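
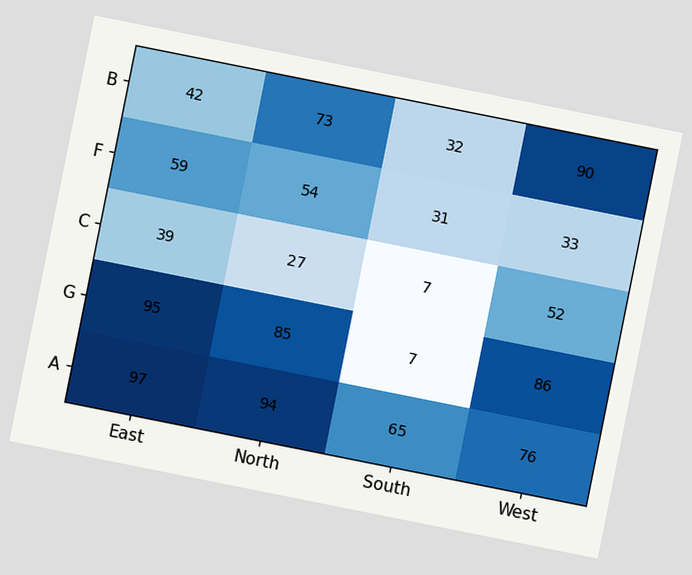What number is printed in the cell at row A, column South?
The chart is tilted about 11° clockwise. The (A, South) cell reads 65.

65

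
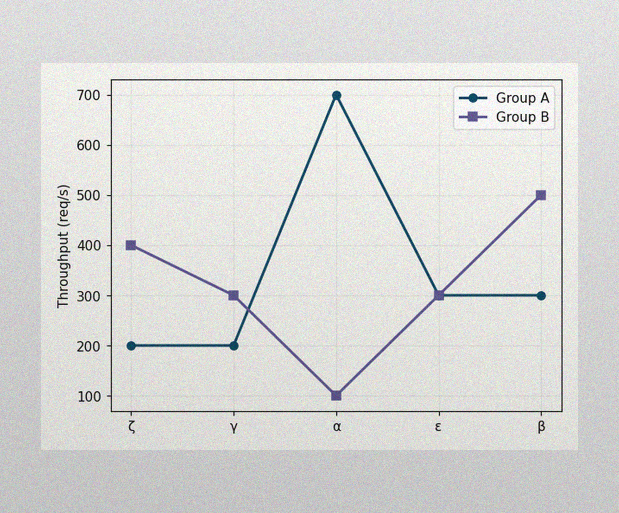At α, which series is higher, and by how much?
Group A, by 600req/s

The image has some photo noise and uneven lighting. At α, Group A sits above the other line by 600req/s.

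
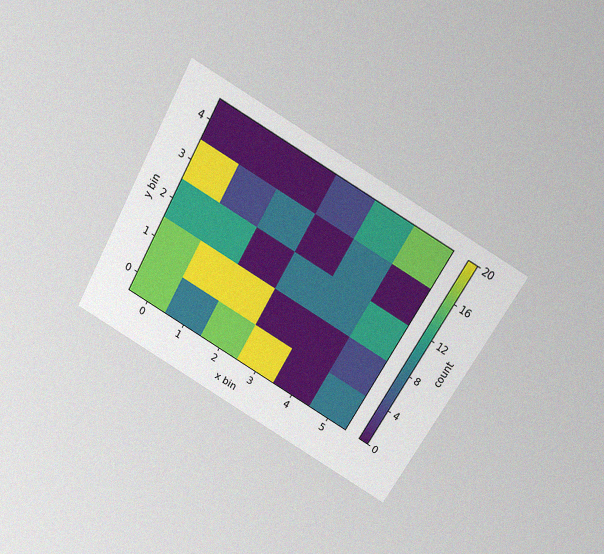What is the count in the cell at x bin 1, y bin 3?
4

The chart is tilted about 30° clockwise and viewed slightly from above, with some photo noise. Matching the cell (1, 3) against the colorbar gives 4.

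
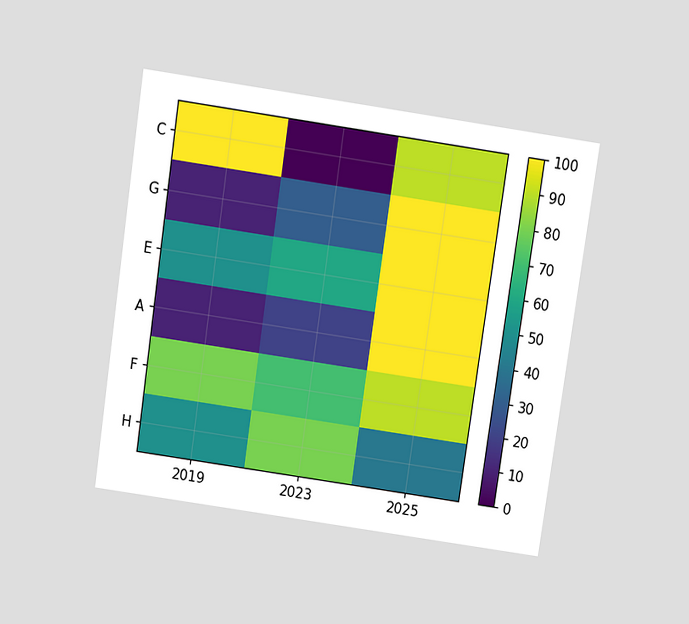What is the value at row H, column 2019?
The chart is tilted about 8° clockwise and viewed slightly from above. Matching cell (H, 2019) against the colorbar gives 50.

50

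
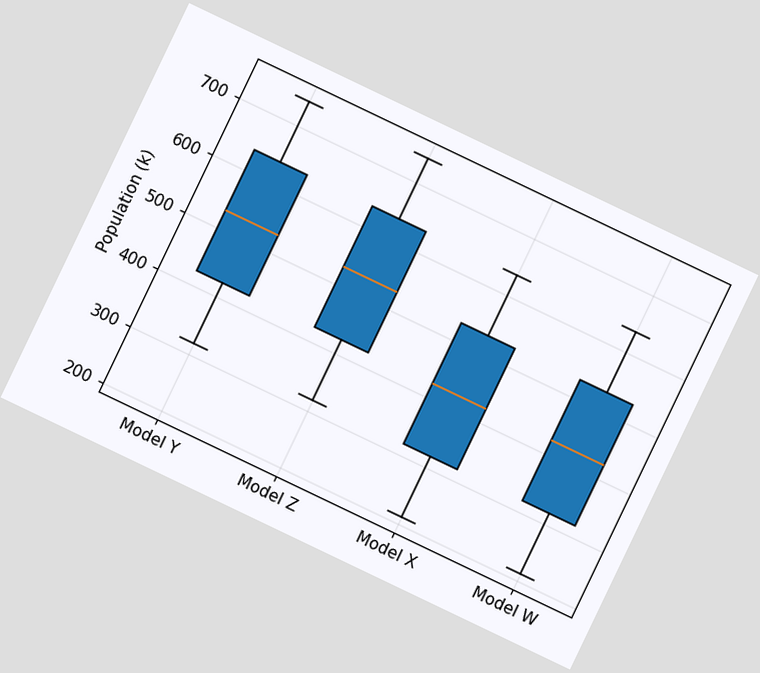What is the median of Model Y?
530k

The chart is tilted about 26° clockwise. The median line in the Model Y box sits at 530k.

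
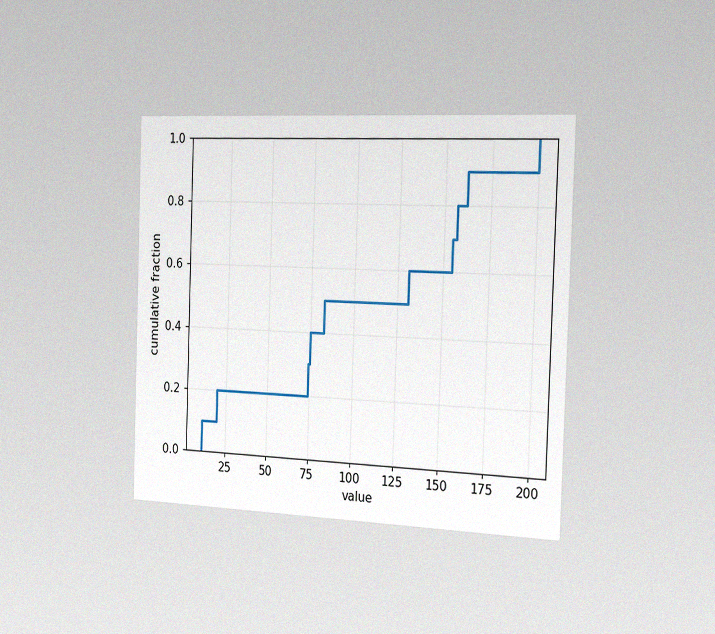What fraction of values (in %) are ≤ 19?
20%

The chart is viewed slightly from the right, with some photo noise. At x=19 the ECDF step is at 20%.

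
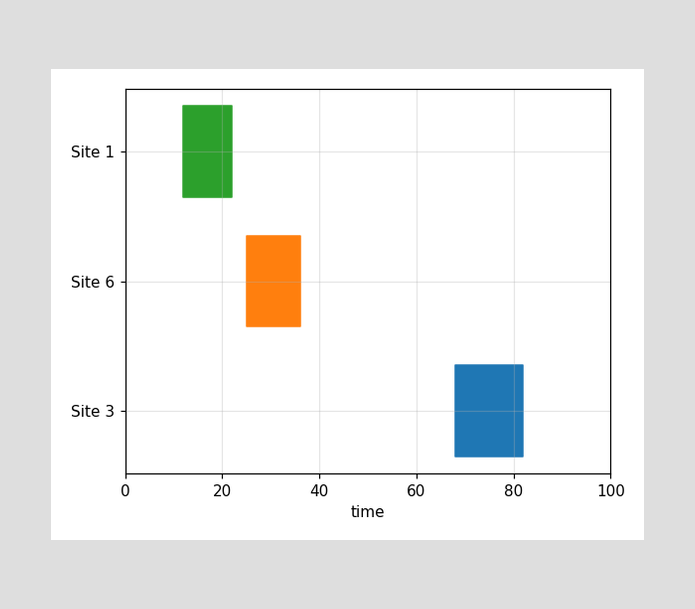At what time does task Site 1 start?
12

The Site 1 bar begins at t=12.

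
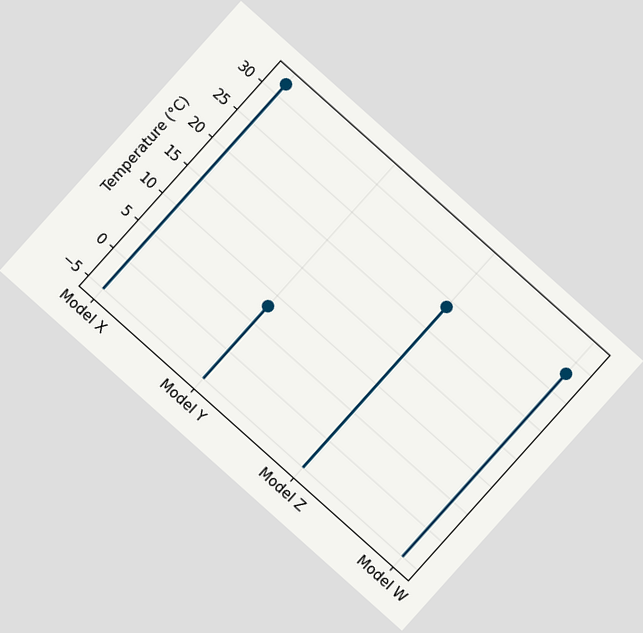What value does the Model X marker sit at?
32°C

The chart is tilted about 42° clockwise. The Model X marker sits at 32°C.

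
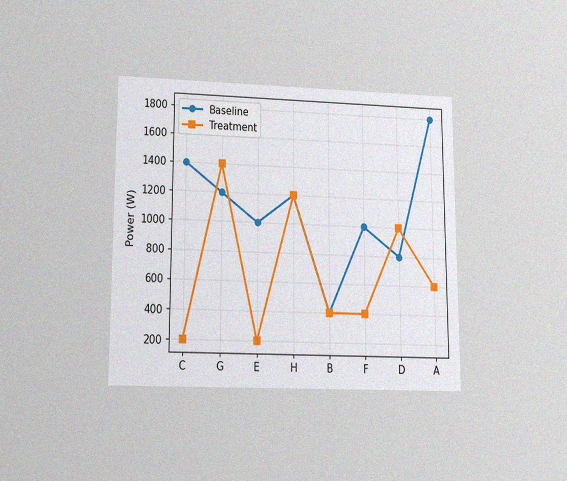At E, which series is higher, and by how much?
The chart is viewed slightly from below, with some photo noise. At E, Baseline sits above the other line by 800W.

Baseline, by 800W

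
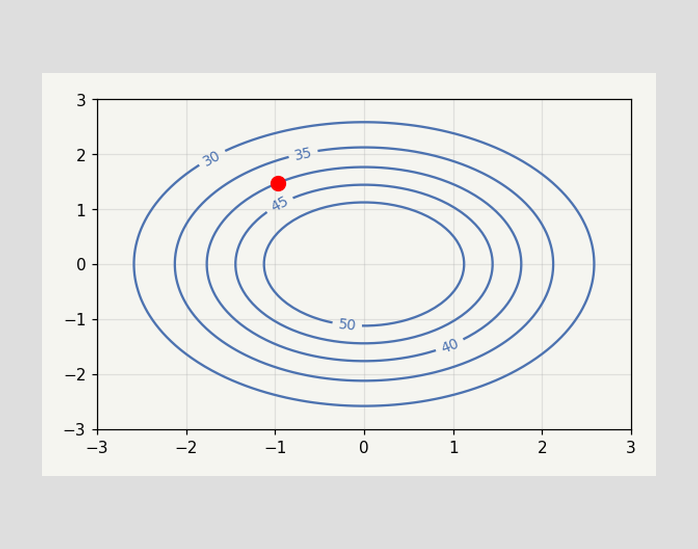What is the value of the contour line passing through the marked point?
The marked point sits on the contour labelled 40.

40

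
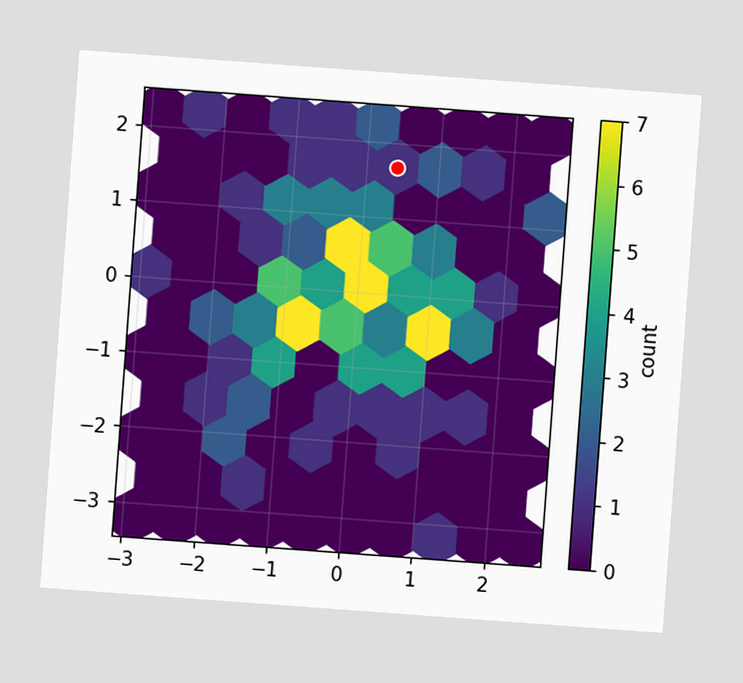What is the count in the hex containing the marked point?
The chart is tilted about 4° clockwise. The marked hex reads 1 on the colorbar.

1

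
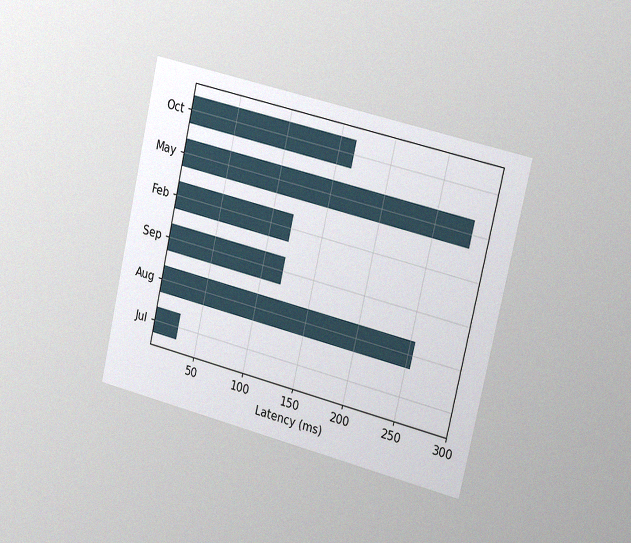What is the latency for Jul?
The chart is tilted about 13° clockwise and viewed slightly from the right, with some photo noise. Reading along the chart's x-axis, the Jul bar reaches 30ms.

30ms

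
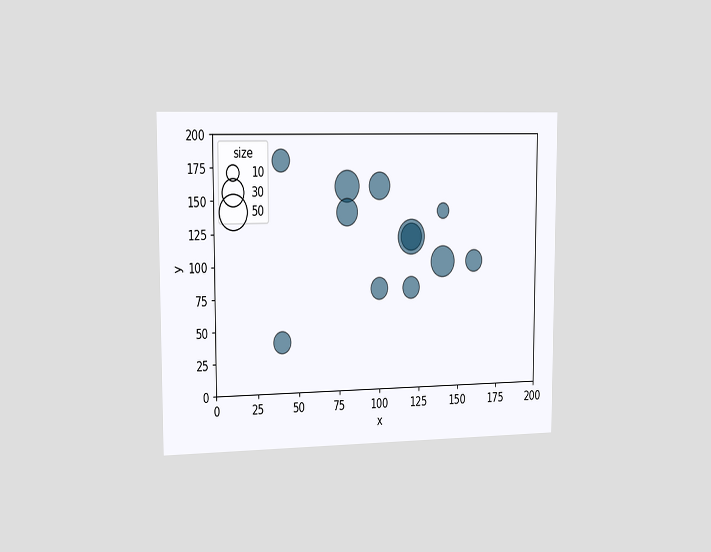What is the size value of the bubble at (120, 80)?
20

The chart is viewed slightly from the left. Matching the bubble at (120, 80) against the size legend gives 20.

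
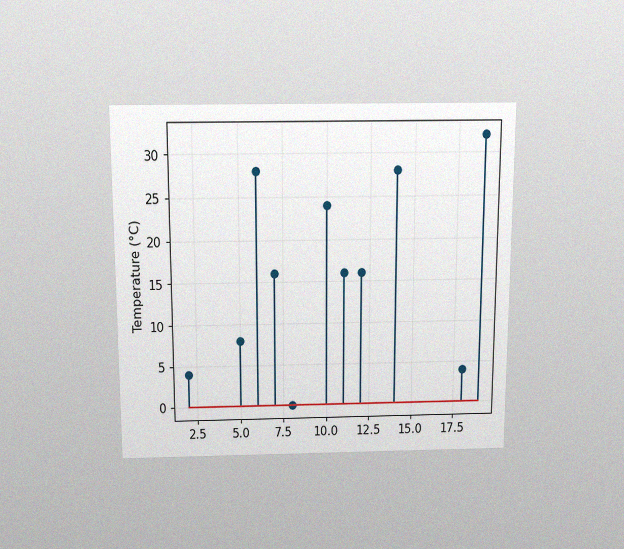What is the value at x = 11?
The chart is viewed slightly from above, with some photo noise. The stem at x=11 reaches 16°C.

16°C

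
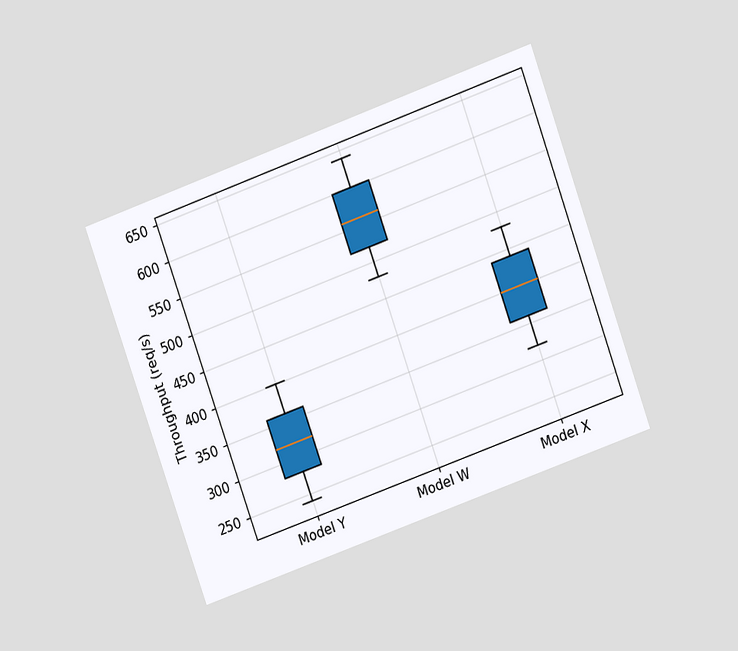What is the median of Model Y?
The chart is tilted about 20° counter-clockwise and viewed at a slight angle. The median line in the Model Y box sits at 320req/s.

320req/s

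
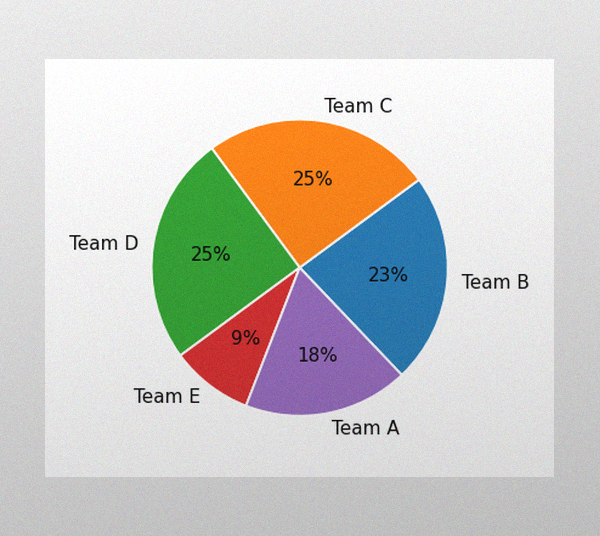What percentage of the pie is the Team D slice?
25%

The image has some photo noise and uneven lighting. The Team D slice takes up 25% of the pie.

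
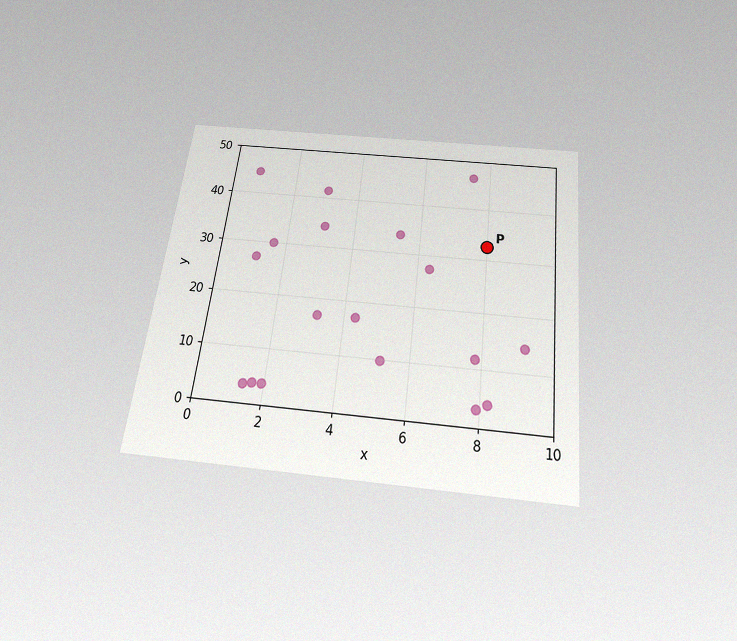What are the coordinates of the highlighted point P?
The chart is tilted about 7° clockwise and viewed slightly from below, with some photo noise. Following the gridlines from P to each axis, P sits at (8, 32.5).

(8, 32.5)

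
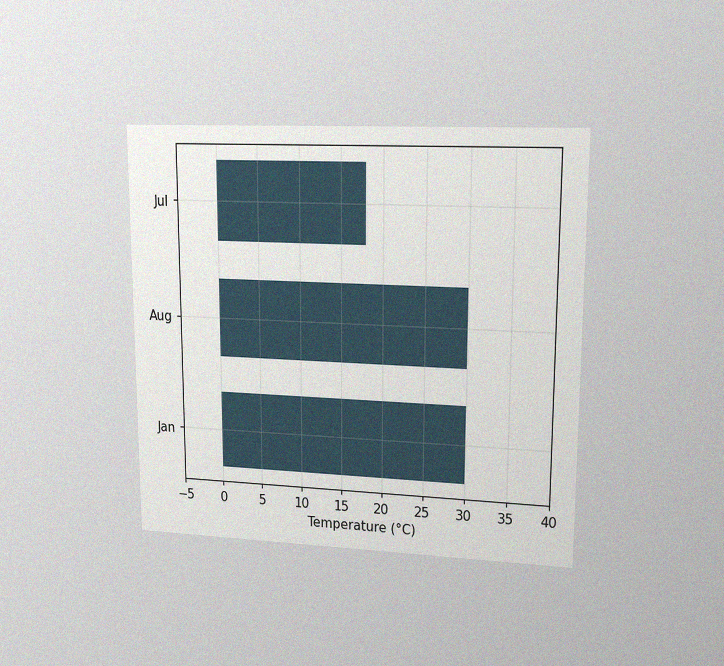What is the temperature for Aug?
30°C

The chart is viewed at a slight angle, with some photo noise. Reading along the chart's x-axis, the Aug bar reaches 30°C.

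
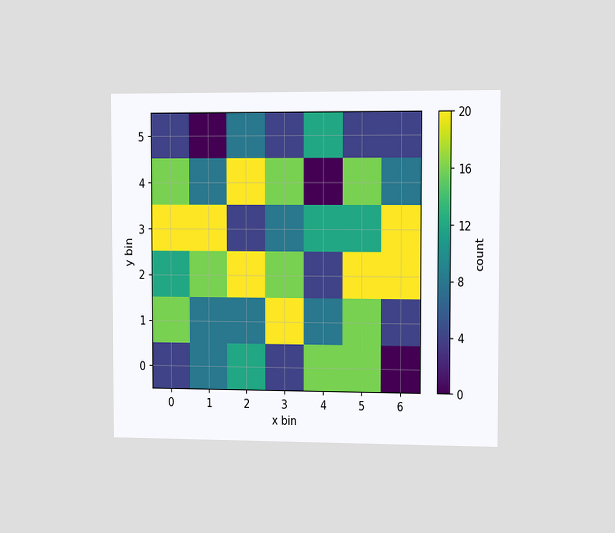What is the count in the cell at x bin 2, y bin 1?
The chart is viewed slightly from the right. Matching the cell (2, 1) against the colorbar gives 8.

8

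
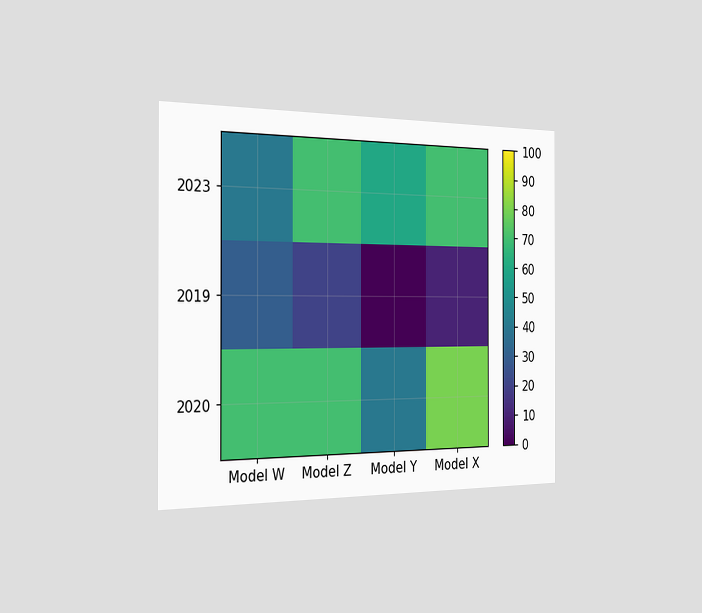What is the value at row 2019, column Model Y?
0

The chart is viewed slightly from the left. Matching cell (2019, Model Y) against the colorbar gives 0.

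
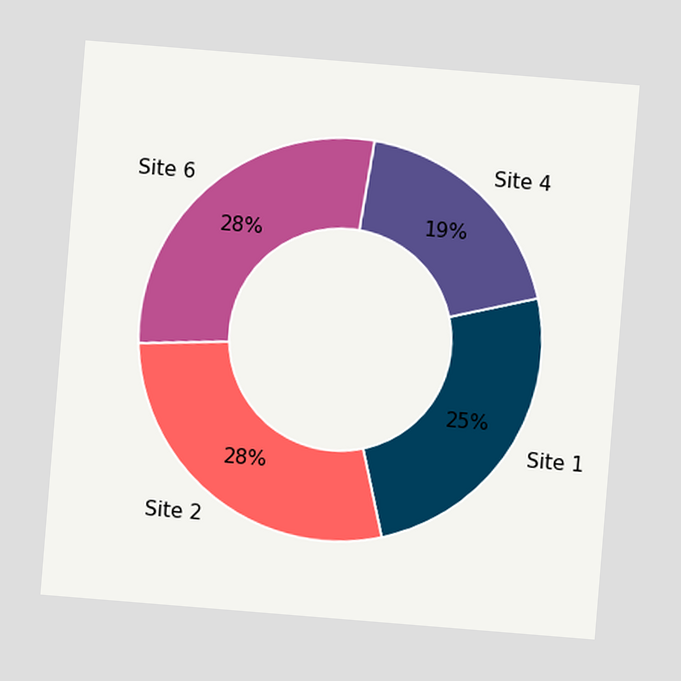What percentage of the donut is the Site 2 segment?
The chart is tilted about 5° clockwise. The Site 2 segment takes up 28% of the ring.

28%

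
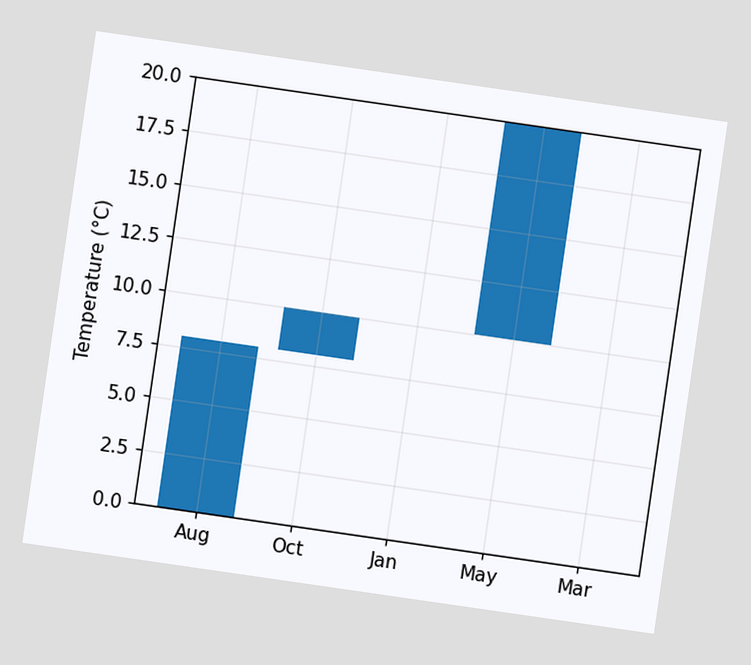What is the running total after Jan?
The chart is tilted about 8° clockwise. After Jan the running total reaches 10°C.

10°C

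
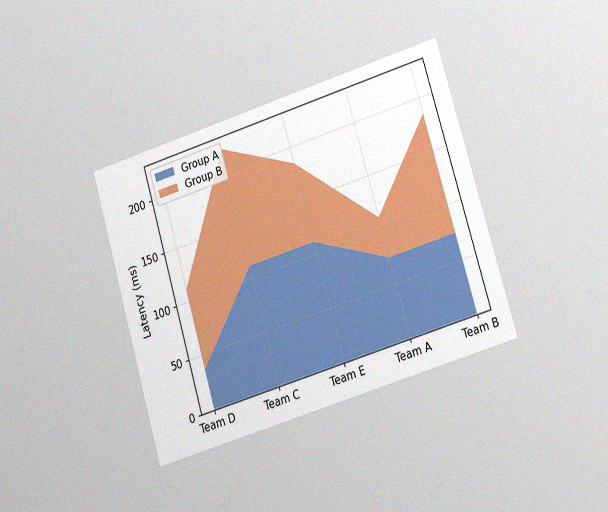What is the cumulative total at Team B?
The chart is tilted about 17° counter-clockwise and viewed slightly from the right, with some photo noise. The stacked total at Team B reaches 185ms.

185ms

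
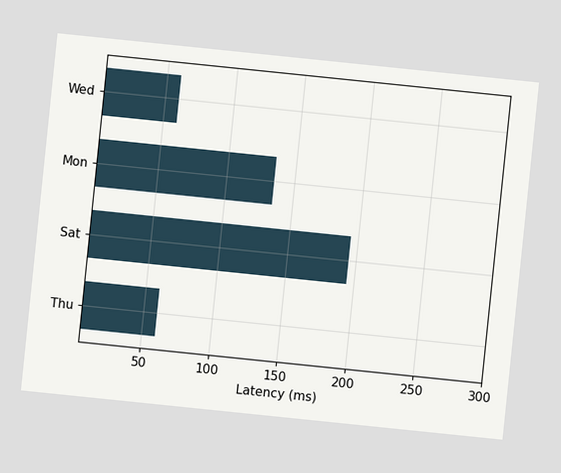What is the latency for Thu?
The chart is tilted about 6° clockwise. Reading along the chart's x-axis, the Thu bar reaches 60ms.

60ms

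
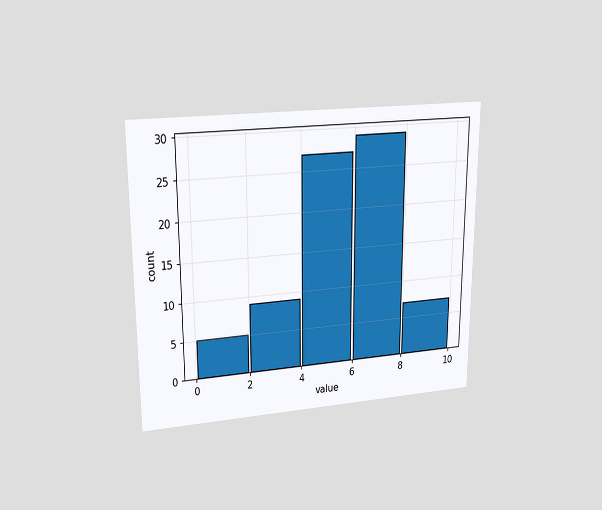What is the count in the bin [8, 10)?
The chart is viewed at a slight angle. The [8, 10) bin has height 7.

7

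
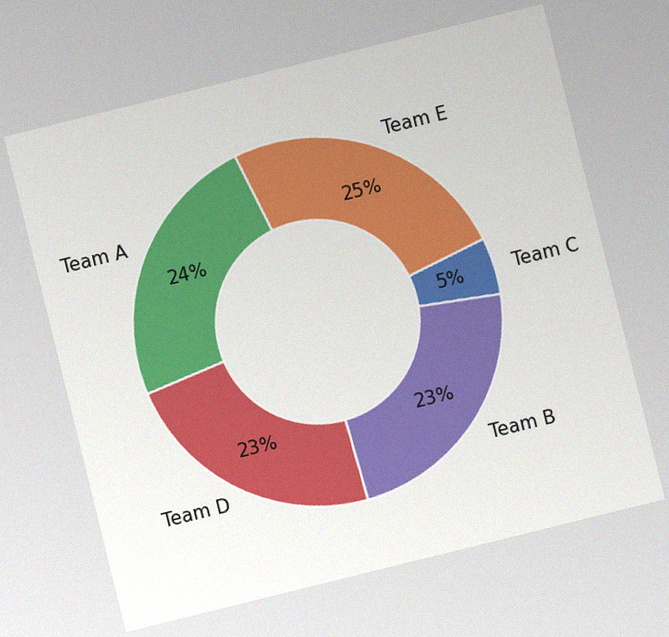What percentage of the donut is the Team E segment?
The chart is tilted about 14° counter-clockwise, with some photo noise. The Team E segment takes up 25% of the ring.

25%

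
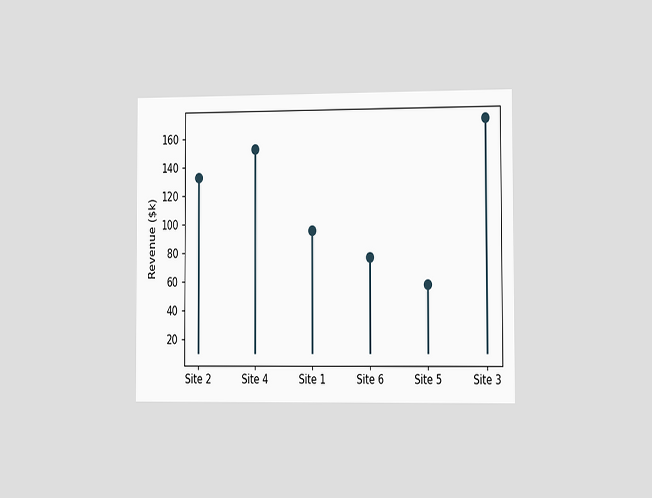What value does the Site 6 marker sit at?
$76k

The chart is viewed slightly from the right. The Site 6 marker sits at $76k.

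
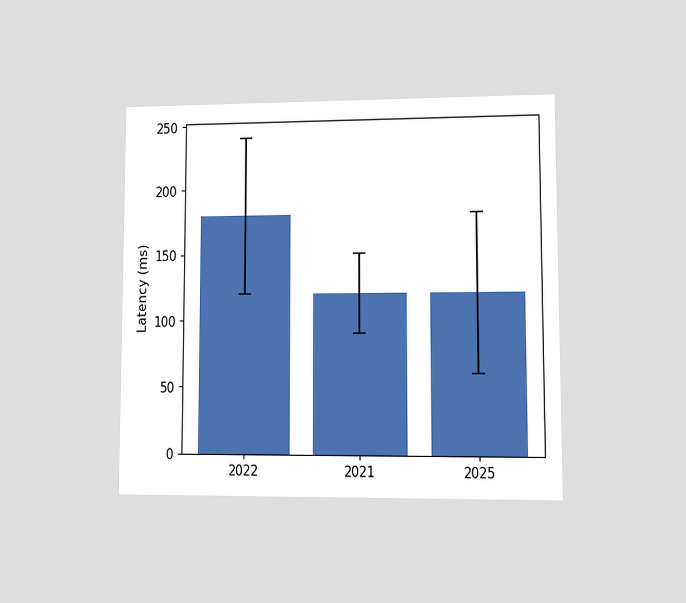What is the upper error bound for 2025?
The chart is viewed at a slight angle. The 2025 bar's upper whisker reaches 180ms.

180ms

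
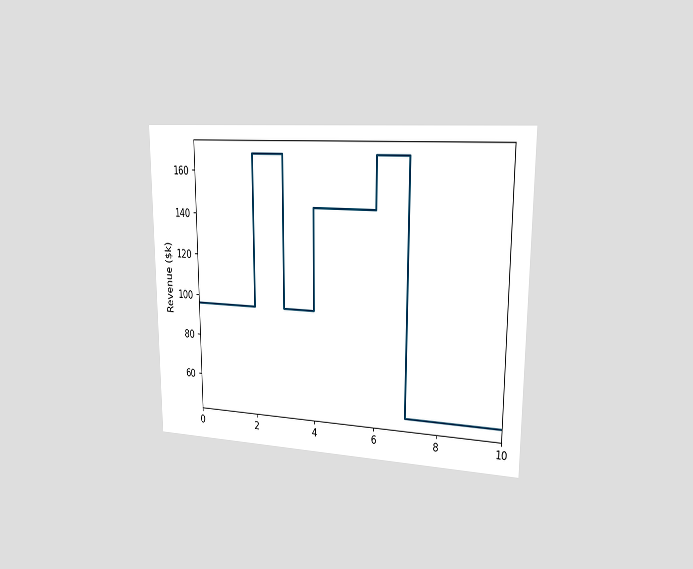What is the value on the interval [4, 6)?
The chart is viewed slightly from the right. On [4, 6) the step sits at $144k.

$144k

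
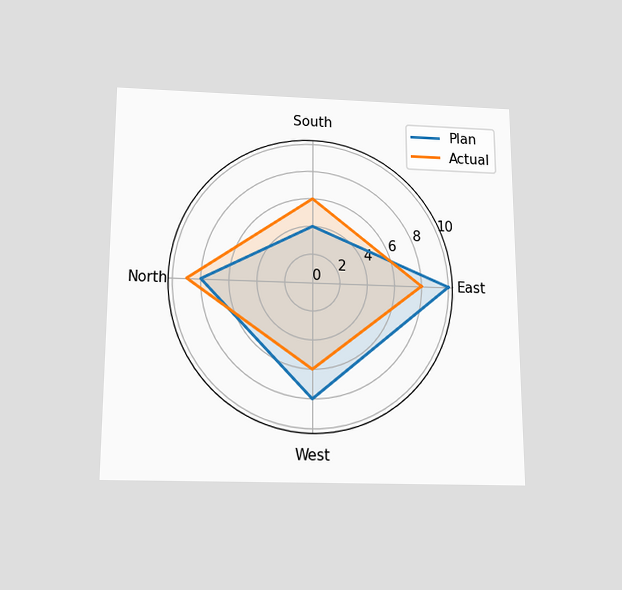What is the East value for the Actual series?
The chart is viewed slightly from below. On the East axis, Actual reaches 8.

8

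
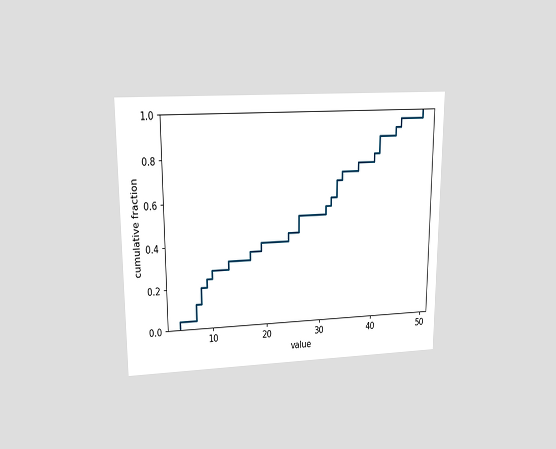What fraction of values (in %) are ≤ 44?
92%

The chart is viewed at a slight angle. At x=44 the ECDF step is at 92%.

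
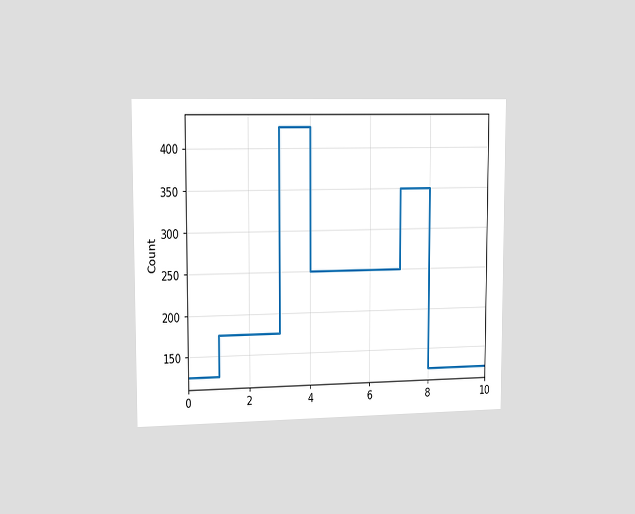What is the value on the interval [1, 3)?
The chart is viewed slightly from the left. On [1, 3) the step sits at 175.

175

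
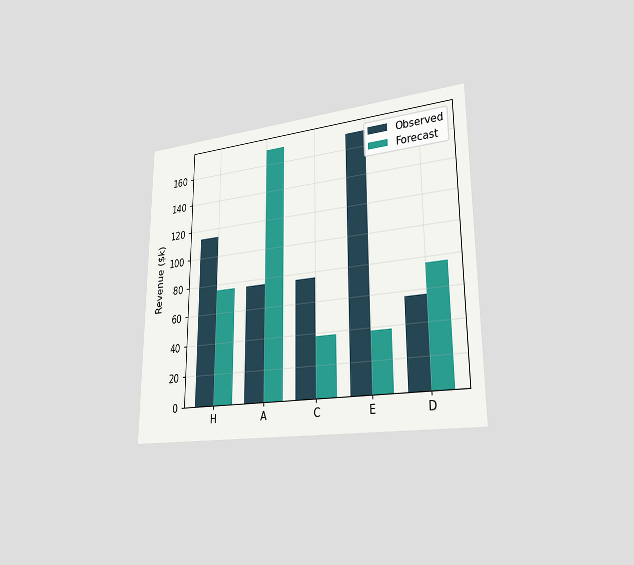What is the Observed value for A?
The chart is viewed slightly from the right. The Observed bar at A reaches $76k on the y-axis.

$76k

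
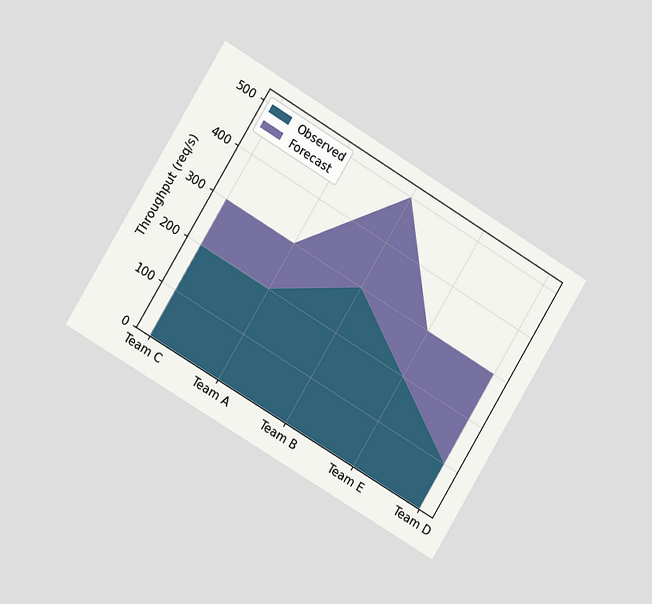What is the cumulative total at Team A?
The chart is tilted about 31° clockwise and viewed slightly from the left. The stacked total at Team A reaches 300req/s.

300req/s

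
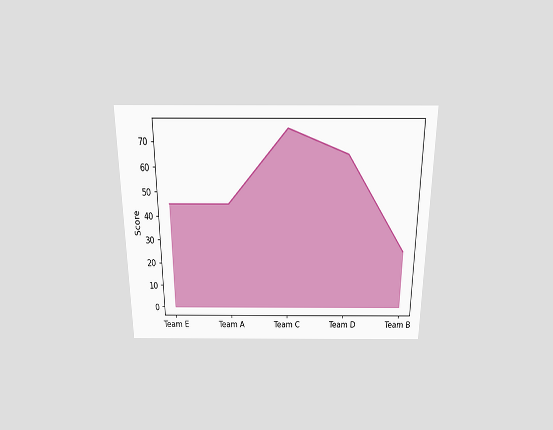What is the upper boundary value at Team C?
75

The chart is viewed slightly from above. At Team C the upper boundary is at 75.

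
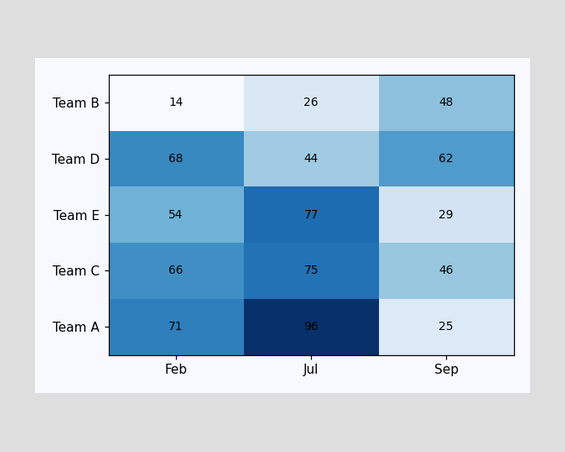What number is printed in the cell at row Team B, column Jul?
26

The (Team B, Jul) cell reads 26.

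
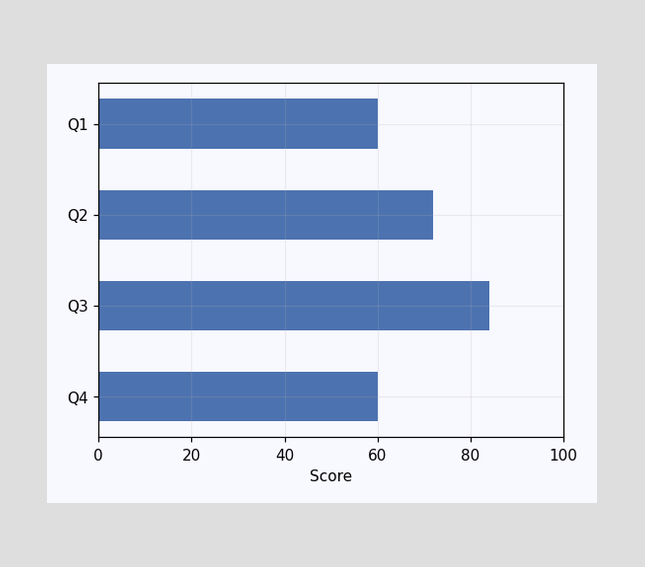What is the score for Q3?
84

Reading along the chart's x-axis, the Q3 bar reaches 84.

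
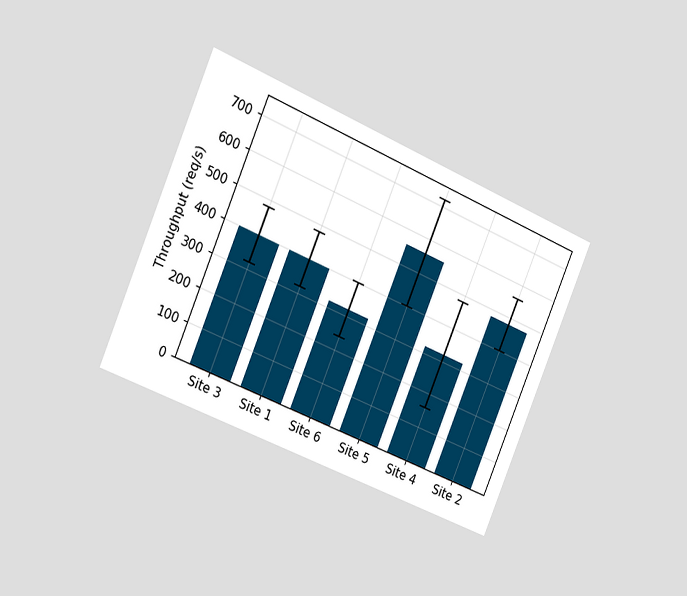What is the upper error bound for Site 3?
The chart is tilted about 23° clockwise and viewed slightly from the left. The Site 3 bar's upper whisker reaches 480req/s.

480req/s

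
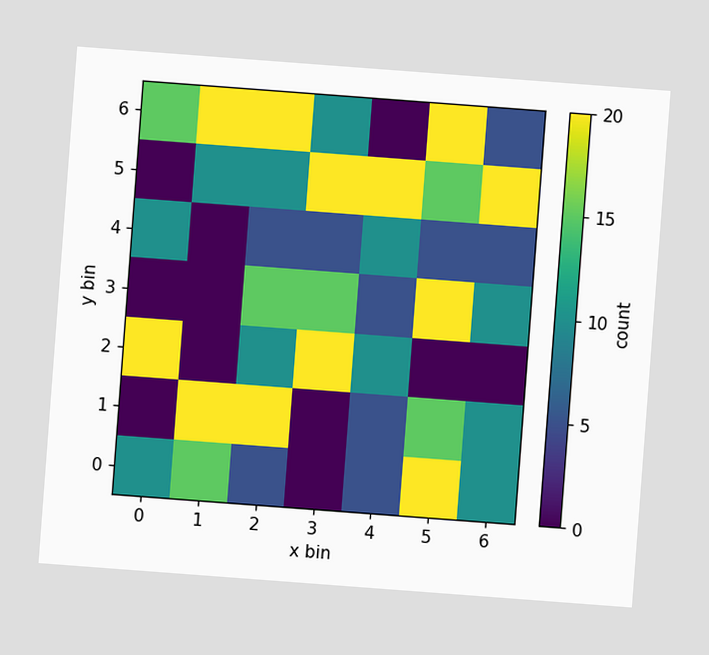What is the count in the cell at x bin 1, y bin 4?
The chart is tilted about 4° clockwise. Matching the cell (1, 4) against the colorbar gives 0.

0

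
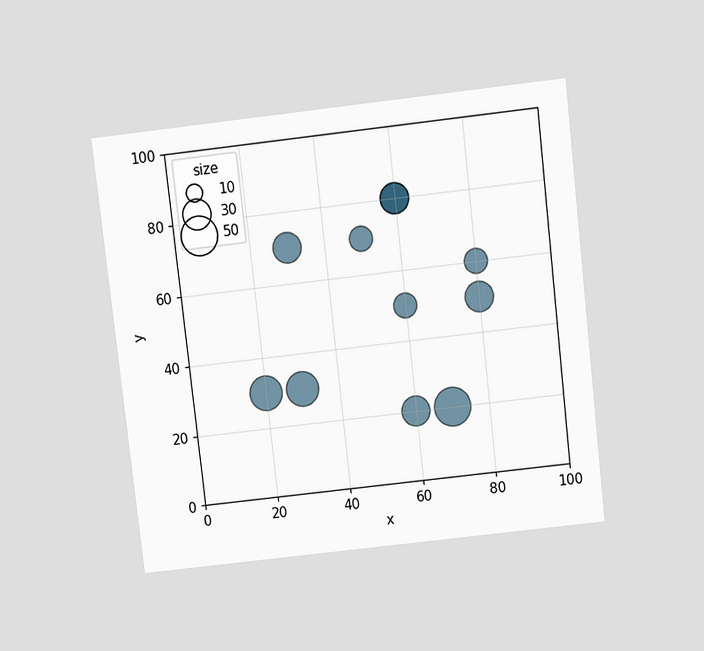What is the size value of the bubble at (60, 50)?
20

The chart is tilted about 7° counter-clockwise and viewed slightly from above. Matching the bubble at (60, 50) against the size legend gives 20.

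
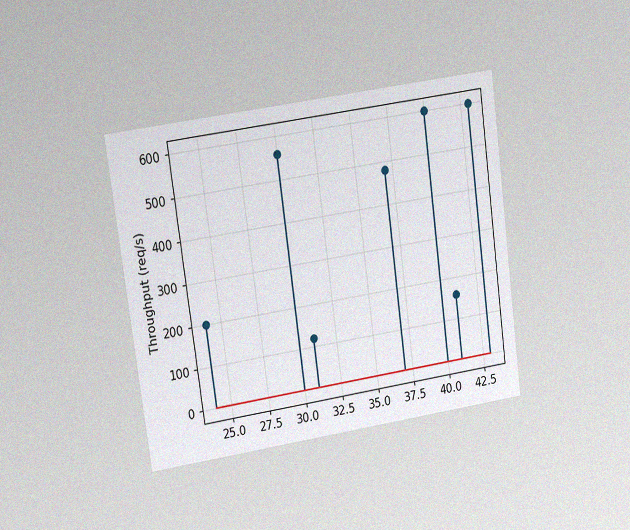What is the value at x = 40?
The chart is tilted about 8° counter-clockwise and viewed at a slight angle, with some photo noise. The stem at x=40 reaches 600req/s.

600req/s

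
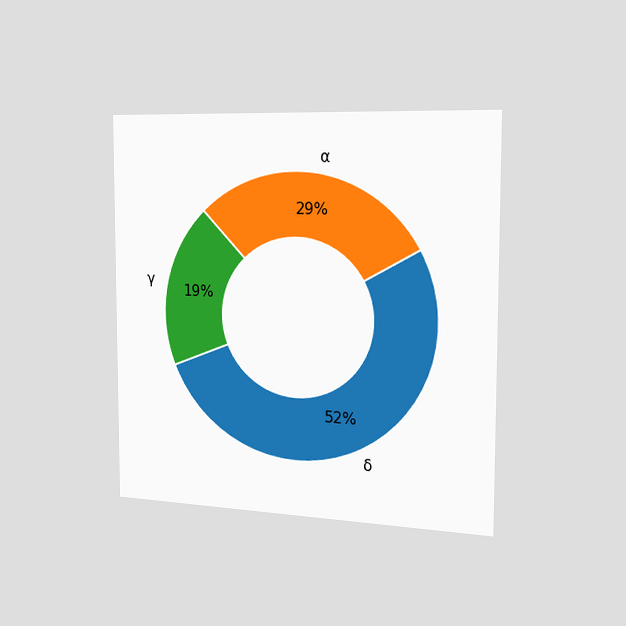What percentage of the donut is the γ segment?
The chart is viewed slightly from the right. The γ segment takes up 19% of the ring.

19%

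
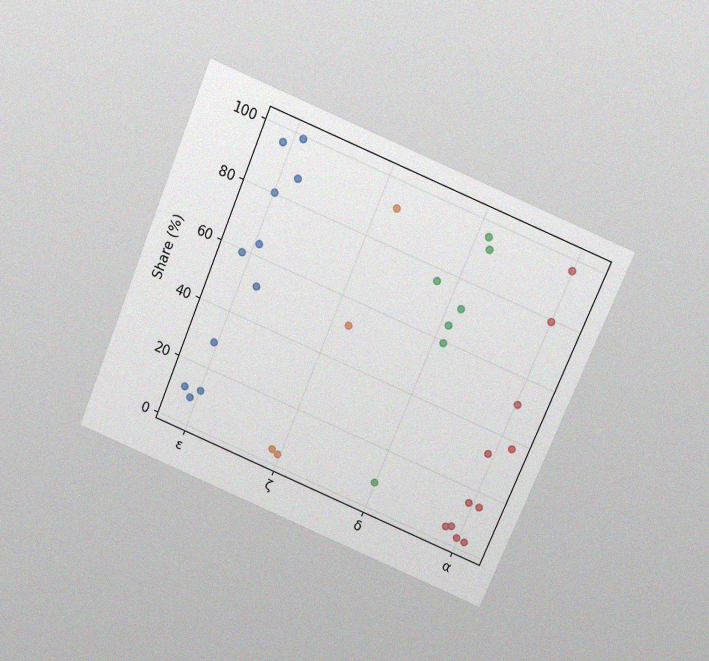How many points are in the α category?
11

The chart is tilted about 22° clockwise and viewed slightly from above, with some photo noise. Counting the markers in the α column gives 11.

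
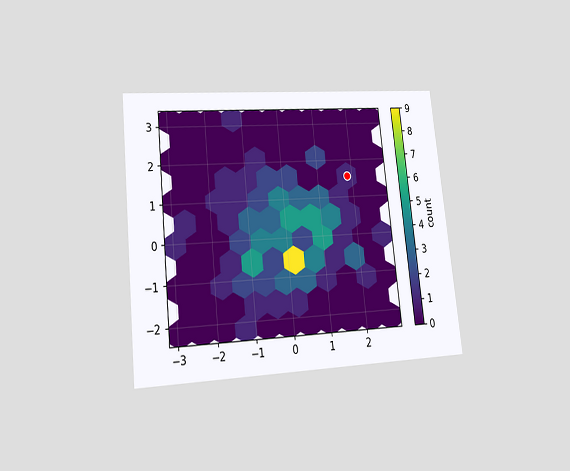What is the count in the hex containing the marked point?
The chart is tilted about 6° counter-clockwise and viewed at a slight angle. The marked hex reads 1 on the colorbar.

1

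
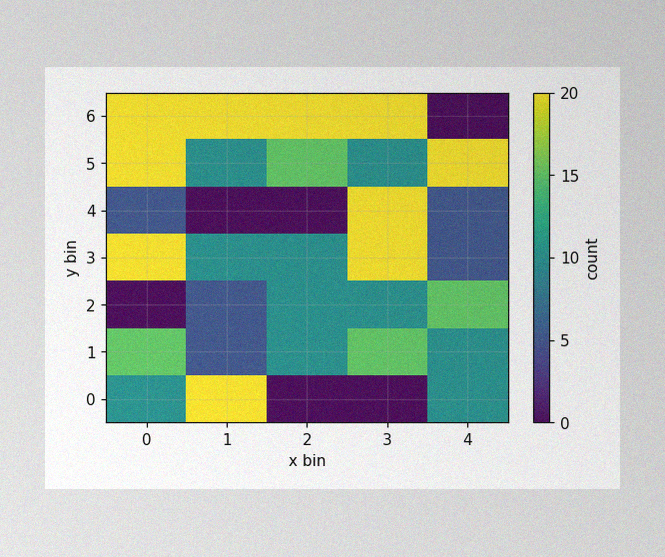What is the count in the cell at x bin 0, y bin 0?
The image has some photo noise and uneven lighting. Matching the cell (0, 0) against the colorbar gives 10.

10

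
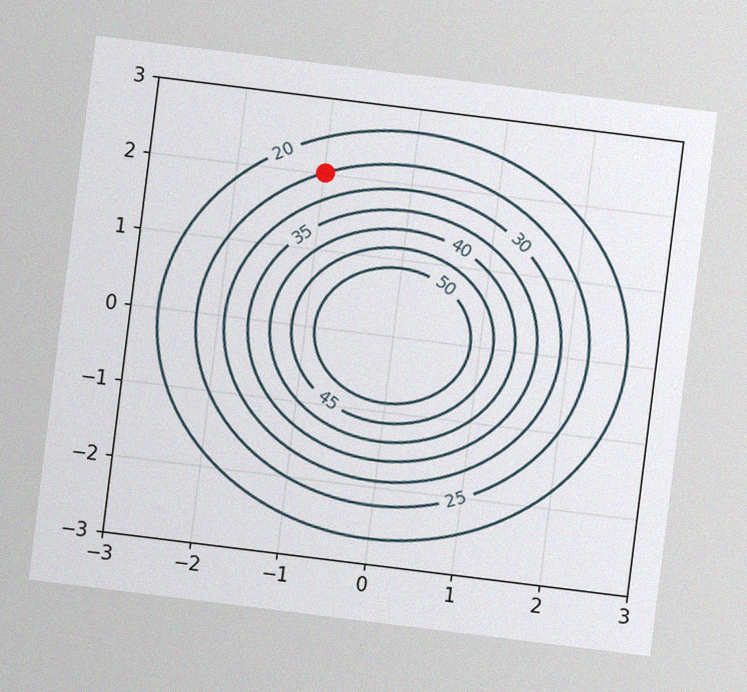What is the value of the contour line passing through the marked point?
25

The chart is tilted about 7° clockwise, with some photo noise. The marked point sits on the contour labelled 25.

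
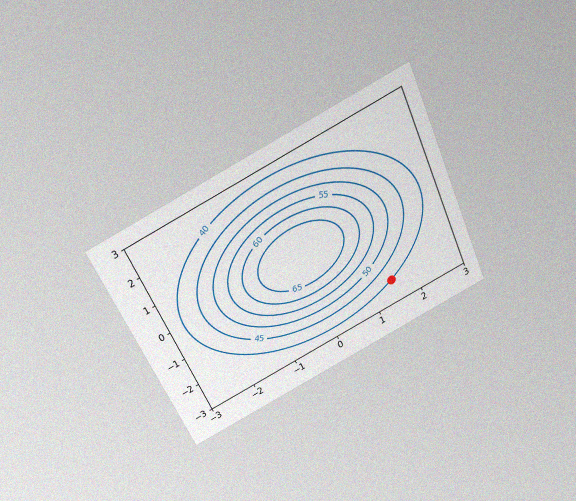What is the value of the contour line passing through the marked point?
40

The chart is tilted about 24° counter-clockwise and viewed slightly from above, with some photo noise. The marked point sits on the contour labelled 40.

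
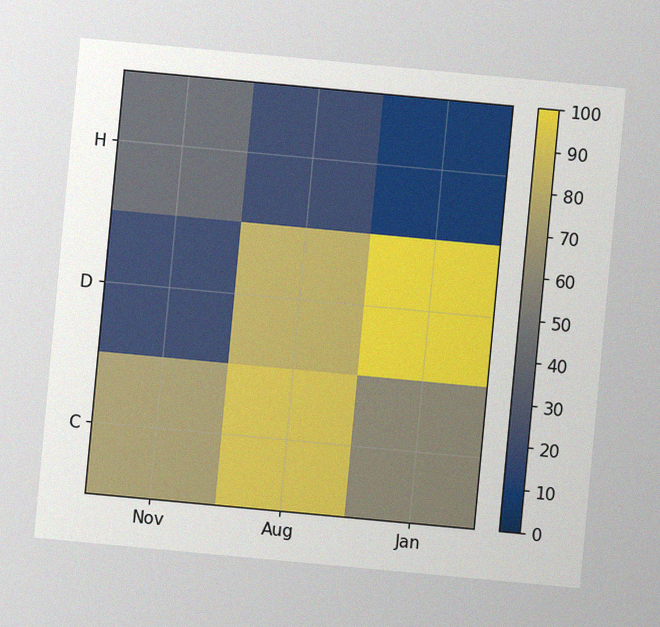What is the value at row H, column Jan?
The chart is tilted about 5° clockwise, with some photo noise. Matching cell (H, Jan) against the colorbar gives 10.

10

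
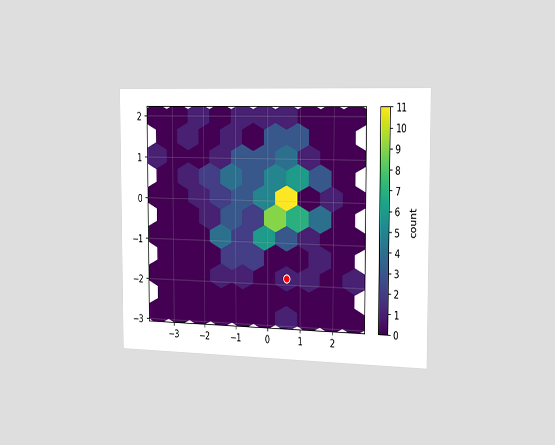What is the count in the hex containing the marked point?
1

The chart is viewed slightly from the right. The marked hex reads 1 on the colorbar.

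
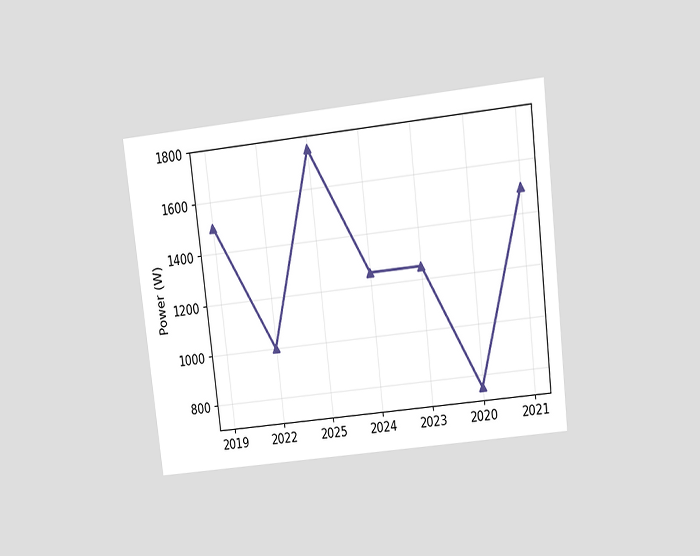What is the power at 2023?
1250W

The chart is tilted about 7° counter-clockwise and viewed slightly from above. At 2023, the line is at 1250W.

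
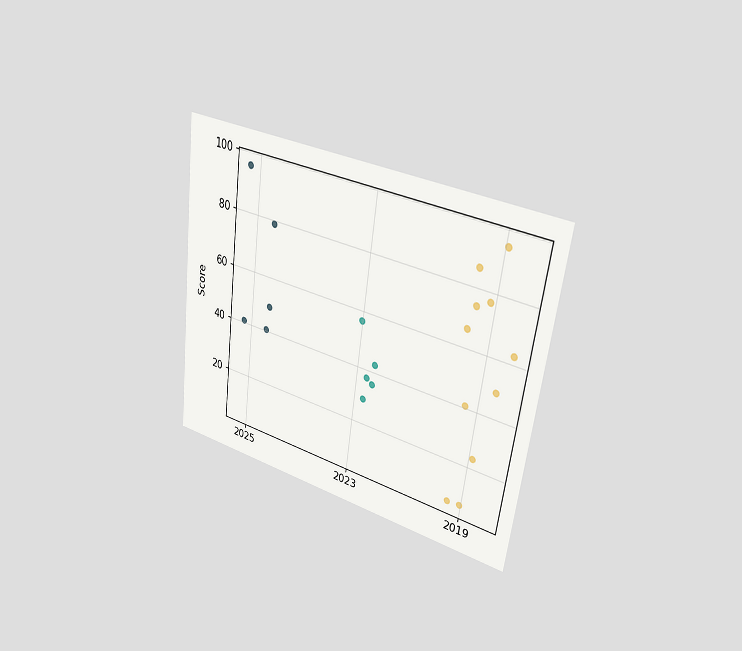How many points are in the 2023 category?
The chart is tilted about 7° clockwise and viewed slightly from the right. Counting the markers in the 2023 column gives 5.

5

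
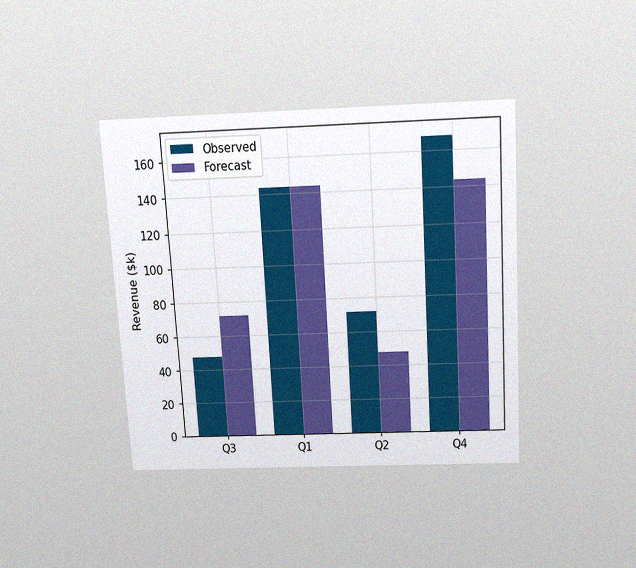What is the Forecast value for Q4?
$144k

The chart is tilted about 3° counter-clockwise and viewed slightly from above, with some photo noise. The Forecast bar at Q4 reaches $144k on the y-axis.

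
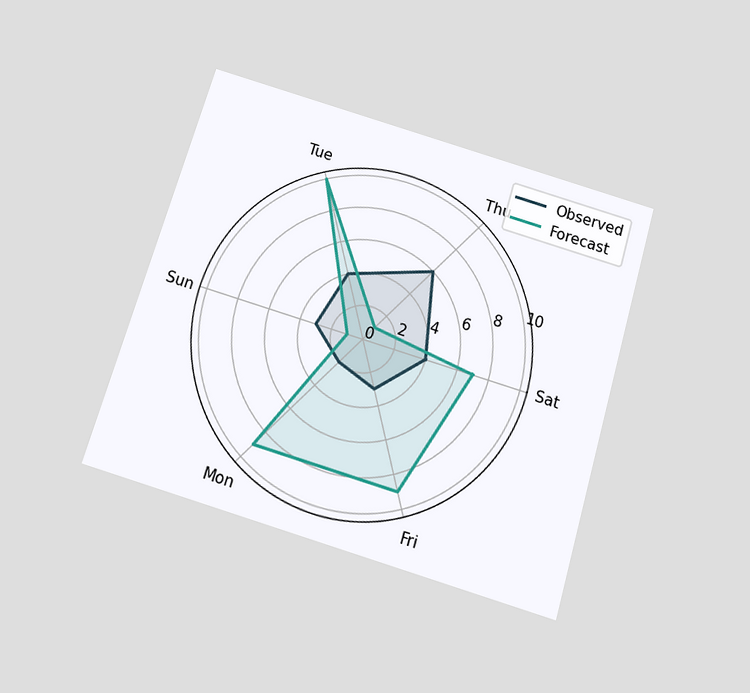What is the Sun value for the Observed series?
3

The chart is tilted about 17° clockwise and viewed slightly from below. On the Sun axis, Observed reaches 3.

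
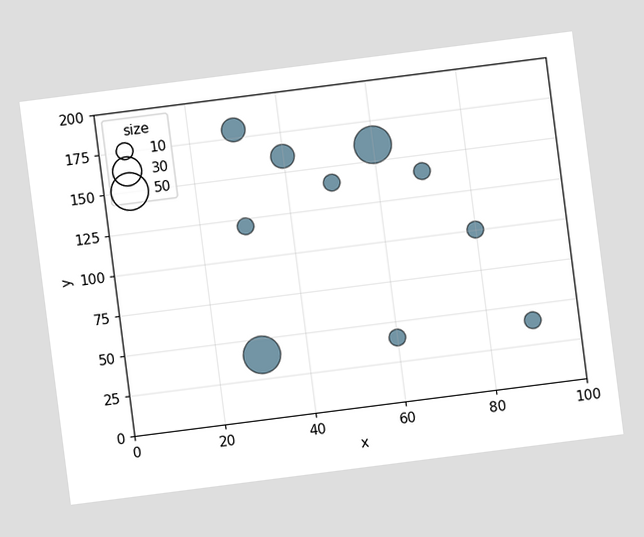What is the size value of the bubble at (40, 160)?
20

The chart is tilted about 7° counter-clockwise. Matching the bubble at (40, 160) against the size legend gives 20.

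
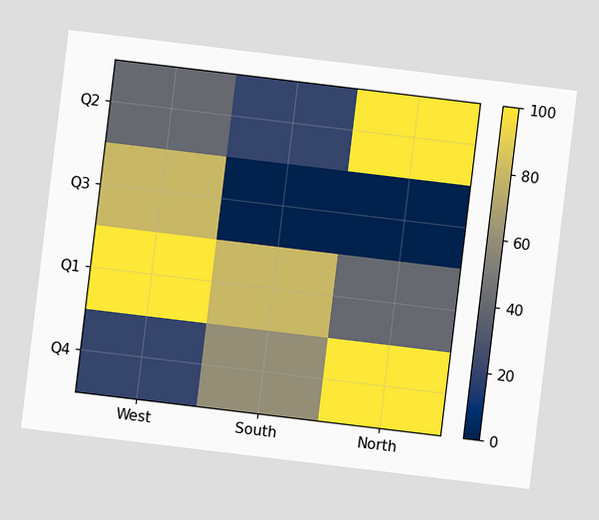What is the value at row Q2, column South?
20

The chart is tilted about 7° clockwise. Matching cell (Q2, South) against the colorbar gives 20.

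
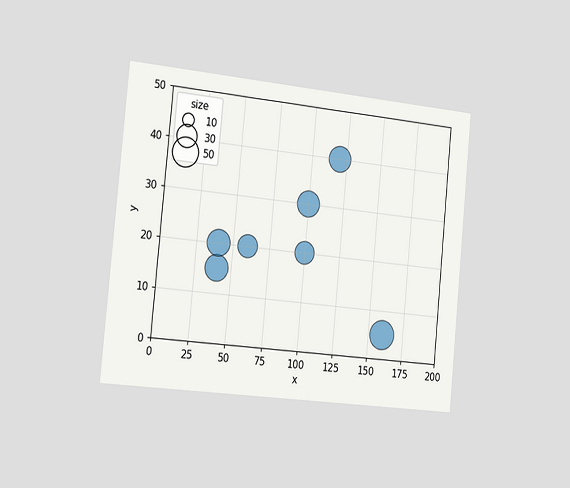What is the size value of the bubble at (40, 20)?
40

The chart is tilted about 6° clockwise and viewed slightly from the left. Matching the bubble at (40, 20) against the size legend gives 40.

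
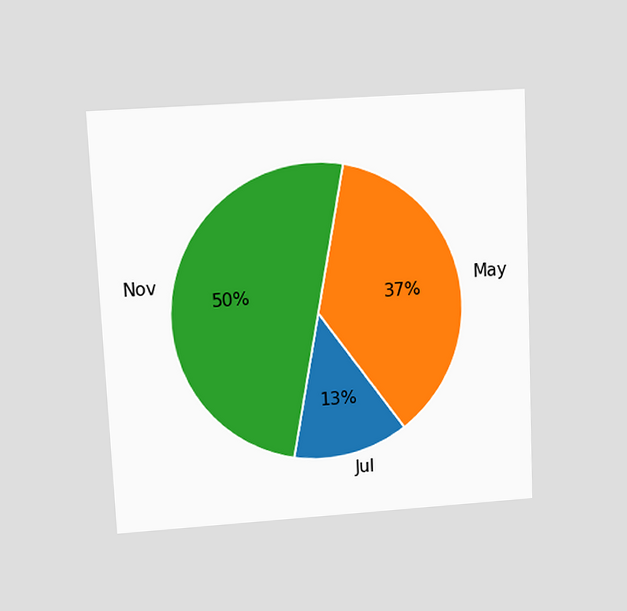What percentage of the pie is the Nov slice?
50%

The chart is tilted about 3° counter-clockwise and viewed slightly from above. The Nov slice takes up 50% of the pie.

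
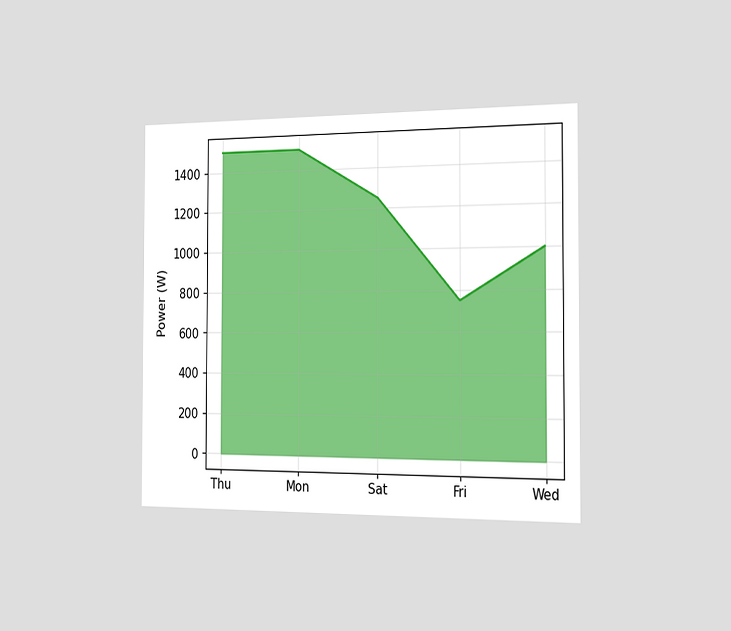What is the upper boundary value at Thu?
The chart is viewed slightly from the right. At Thu the upper boundary is at 1500W.

1500W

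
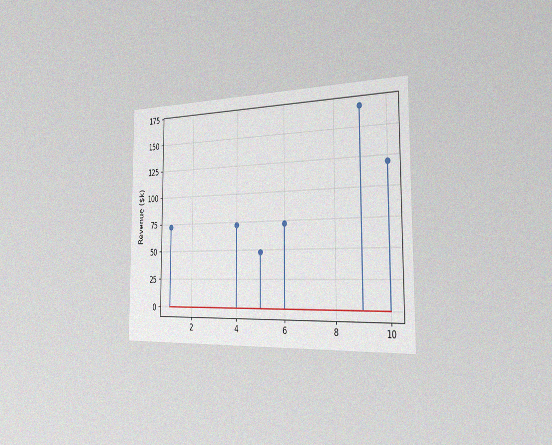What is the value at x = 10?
The chart is viewed slightly from the right, with some photo noise. The stem at x=10 reaches $120k.

$120k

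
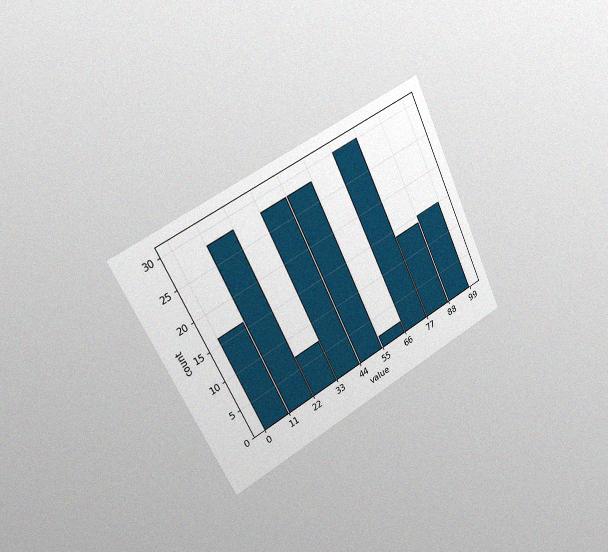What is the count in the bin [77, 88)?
The chart is tilted about 26° counter-clockwise and viewed slightly from the left, with some photo noise. The [77, 88) bin has height 14.

14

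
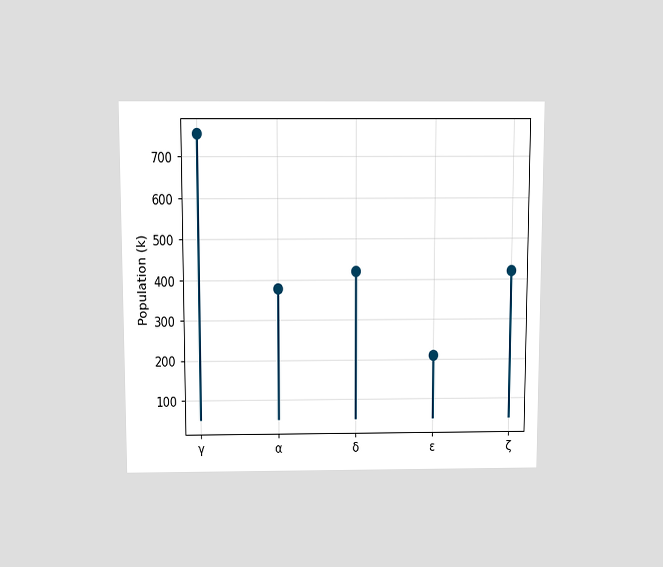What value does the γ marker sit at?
The chart is viewed slightly from above. The γ marker sits at 756k.

756k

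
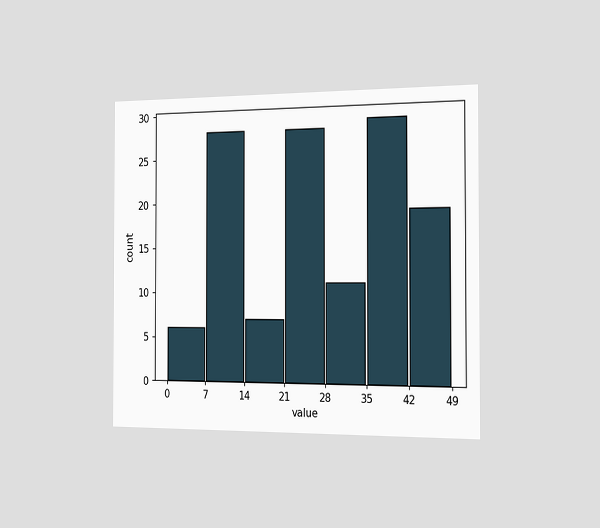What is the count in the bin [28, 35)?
11

The chart is viewed slightly from the right. The [28, 35) bin has height 11.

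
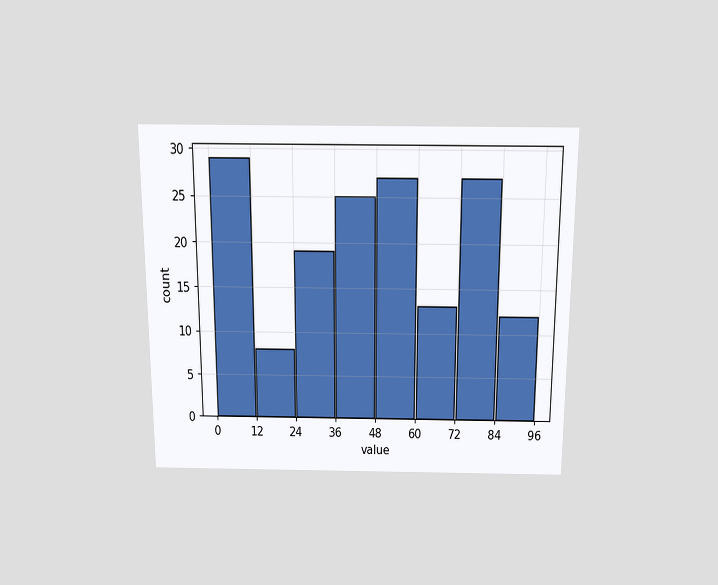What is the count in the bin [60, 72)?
13

The chart is viewed slightly from above. The [60, 72) bin has height 13.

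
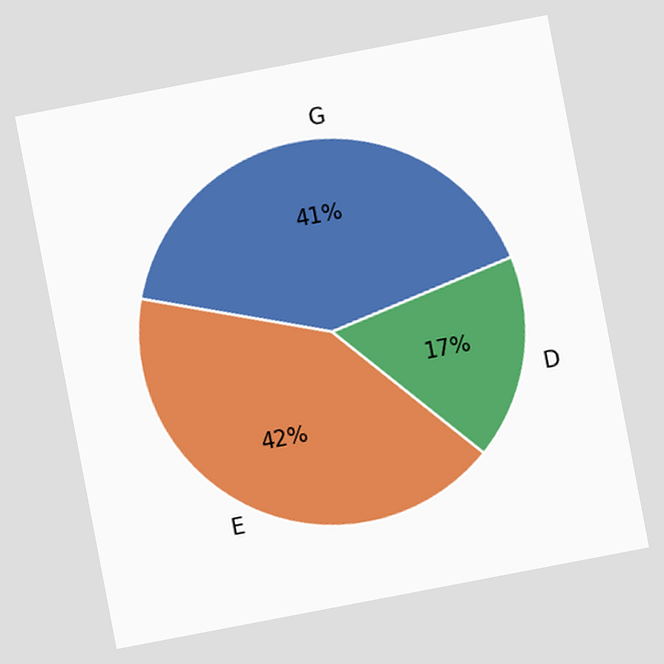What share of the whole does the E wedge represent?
42%

The chart is tilted about 11° counter-clockwise. The E slice takes up 42% of the pie.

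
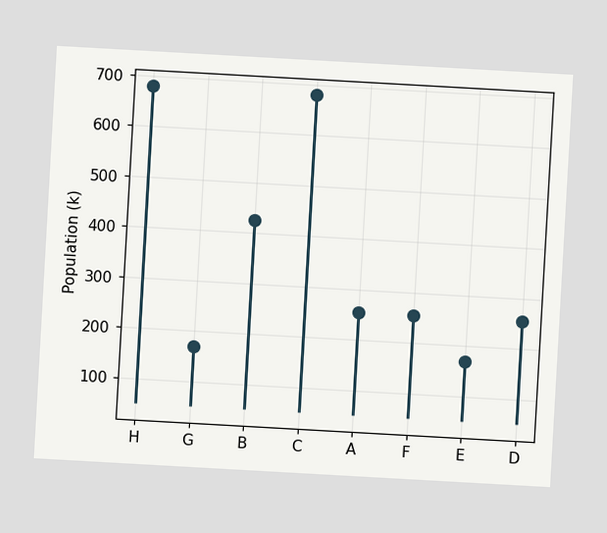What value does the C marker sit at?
680k

The chart is tilted about 3° clockwise. The C marker sits at 680k.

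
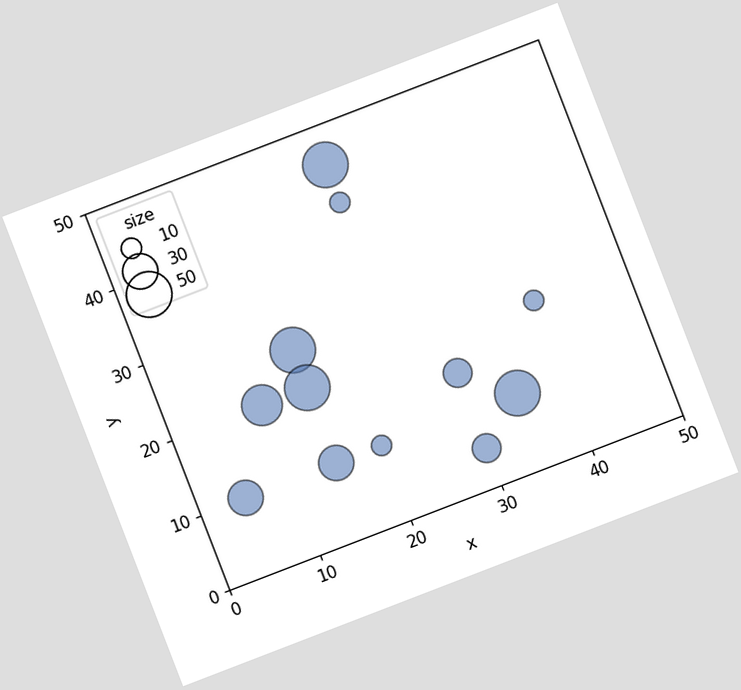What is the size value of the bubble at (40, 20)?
The chart is tilted about 21° counter-clockwise. Matching the bubble at (40, 20) against the size legend gives 10.

10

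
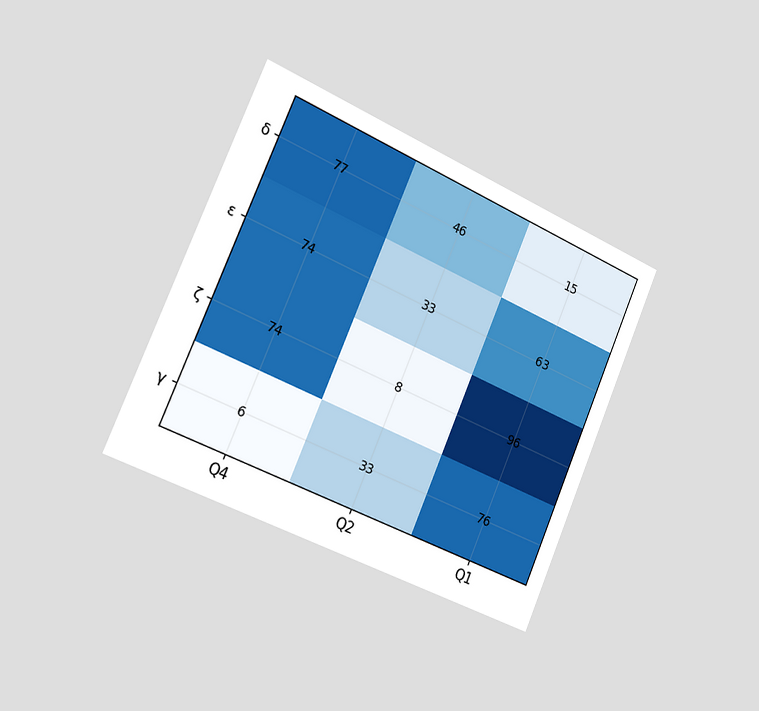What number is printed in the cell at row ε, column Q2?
33

The chart is tilted about 23° clockwise and viewed slightly from the left. The (ε, Q2) cell reads 33.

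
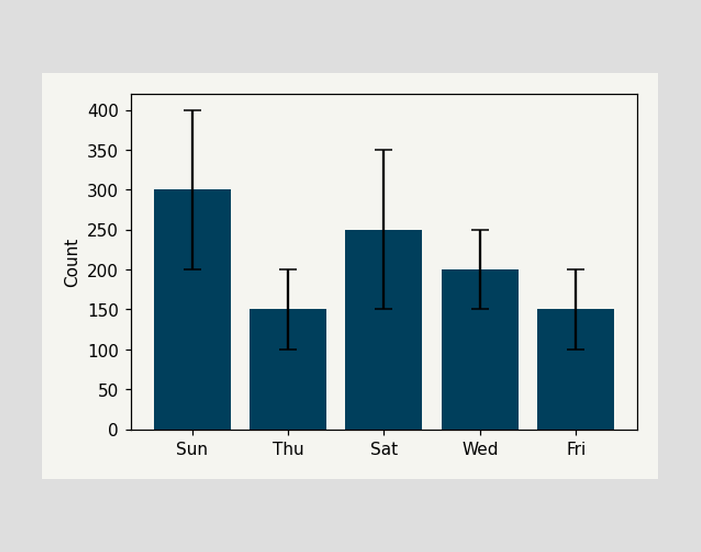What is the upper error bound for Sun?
The Sun bar's upper whisker reaches 400.

400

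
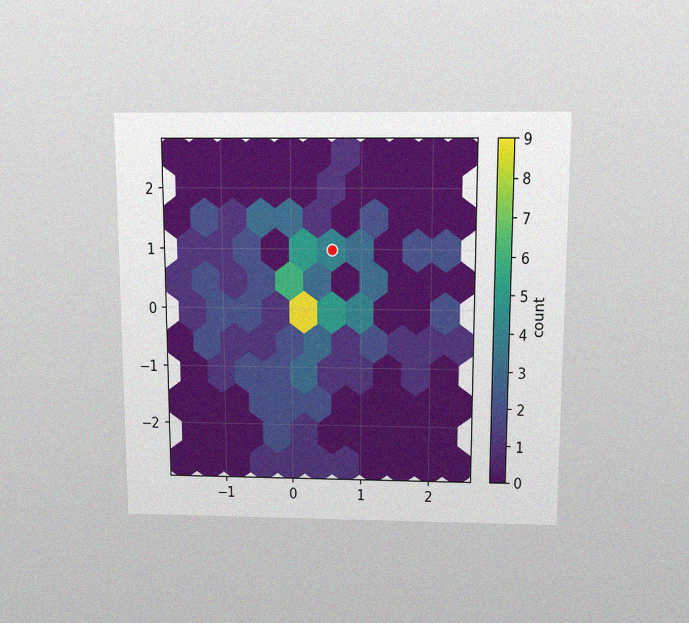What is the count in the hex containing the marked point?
The chart is viewed slightly from above, with some photo noise. The marked hex reads 4 on the colorbar.

4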